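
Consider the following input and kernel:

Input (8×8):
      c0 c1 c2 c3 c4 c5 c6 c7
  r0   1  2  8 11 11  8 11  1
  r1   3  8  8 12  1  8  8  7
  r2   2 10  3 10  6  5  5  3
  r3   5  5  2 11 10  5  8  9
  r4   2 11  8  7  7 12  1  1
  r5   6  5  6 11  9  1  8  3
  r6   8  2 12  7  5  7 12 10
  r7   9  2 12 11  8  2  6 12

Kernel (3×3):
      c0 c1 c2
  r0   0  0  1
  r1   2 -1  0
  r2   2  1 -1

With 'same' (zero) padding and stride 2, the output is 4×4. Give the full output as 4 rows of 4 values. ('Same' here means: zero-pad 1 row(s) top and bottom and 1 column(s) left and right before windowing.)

-6 8 28 22
6 30 49 21
4 30 42 39
4 8 38 3

Output[0,0]: The receptive field on the zero-padded input at this output position is [0 0 0 / 0 1 2 / 0 3 8]. Elementwise product with the kernel and sum: 0·1 + 0·2 + 1·-1 + 0·2 + 3·1 + 8·-1.
Output[0,1]: The receptive field on the zero-padded input at this output position is [0 0 0 / 2 8 11 / 8 8 12]. Elementwise product with the kernel and sum: 0·1 + 2·2 + 8·-1 + 8·2 + 8·1 + 12·-1.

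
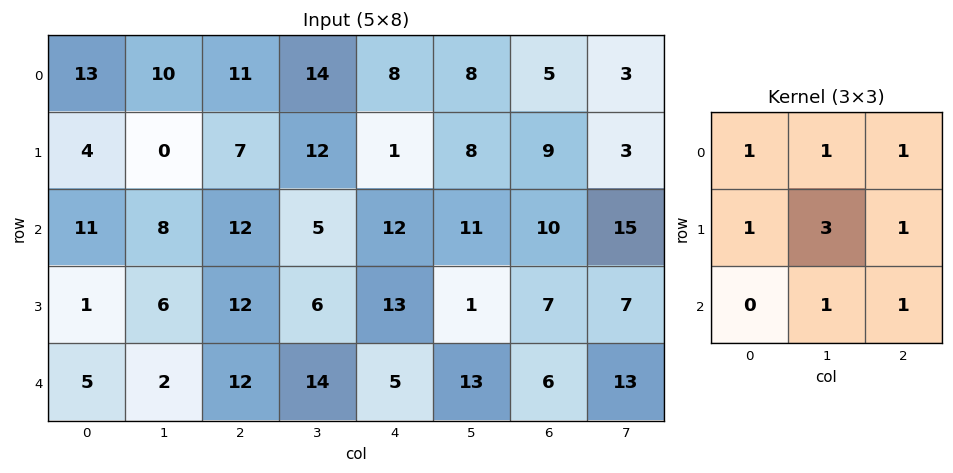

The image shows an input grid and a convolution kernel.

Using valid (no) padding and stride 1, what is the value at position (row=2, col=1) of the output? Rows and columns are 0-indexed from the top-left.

The receptive field on the input at this output position is [8 12 5 / 6 12 6 / 2 12 14]. Elementwise product with the kernel and sum: 8·1 + 12·1 + 5·1 + 6·1 + 12·3 + 6·1 + 12·1 + 14·1.

99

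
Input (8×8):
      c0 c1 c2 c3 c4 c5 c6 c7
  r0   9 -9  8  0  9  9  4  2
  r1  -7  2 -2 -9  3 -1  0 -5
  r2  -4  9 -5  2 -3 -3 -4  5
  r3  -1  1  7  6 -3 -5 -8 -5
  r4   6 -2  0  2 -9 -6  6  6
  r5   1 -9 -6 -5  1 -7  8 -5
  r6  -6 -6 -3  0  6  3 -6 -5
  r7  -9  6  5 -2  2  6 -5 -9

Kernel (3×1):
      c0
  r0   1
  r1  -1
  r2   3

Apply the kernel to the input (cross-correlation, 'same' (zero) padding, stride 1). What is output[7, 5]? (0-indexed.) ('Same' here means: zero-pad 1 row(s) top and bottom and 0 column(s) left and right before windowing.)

-3

The receptive field on the zero-padded input at this output position is [3 / 6 / 0]. Elementwise product with the kernel and sum: 3·1 + 6·-1 + 0·3.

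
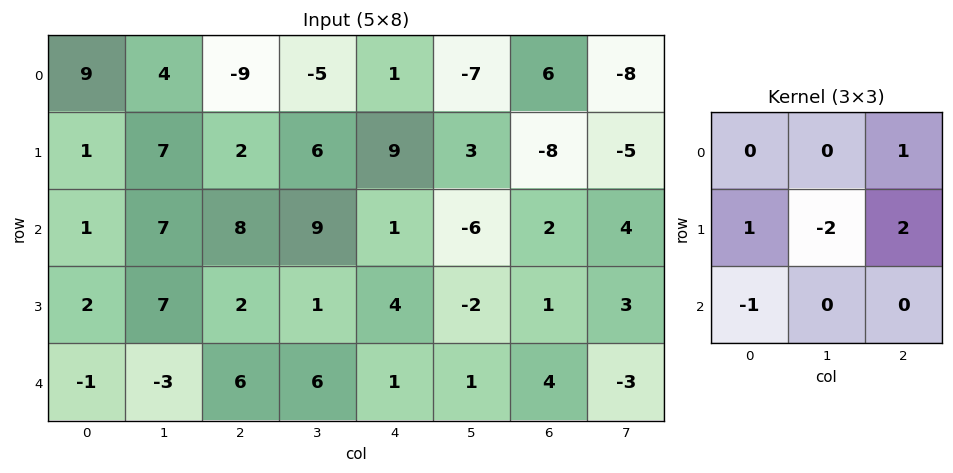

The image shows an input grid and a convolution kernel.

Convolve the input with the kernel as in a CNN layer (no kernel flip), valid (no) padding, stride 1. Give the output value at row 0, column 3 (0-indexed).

The receptive field on the input at this output position is [-5 1 -7 / 6 9 3 / 9 1 -6]. Elementwise product with the kernel and sum: -7·1 + 6·1 + 9·-2 + 3·2 + 9·-1.

-22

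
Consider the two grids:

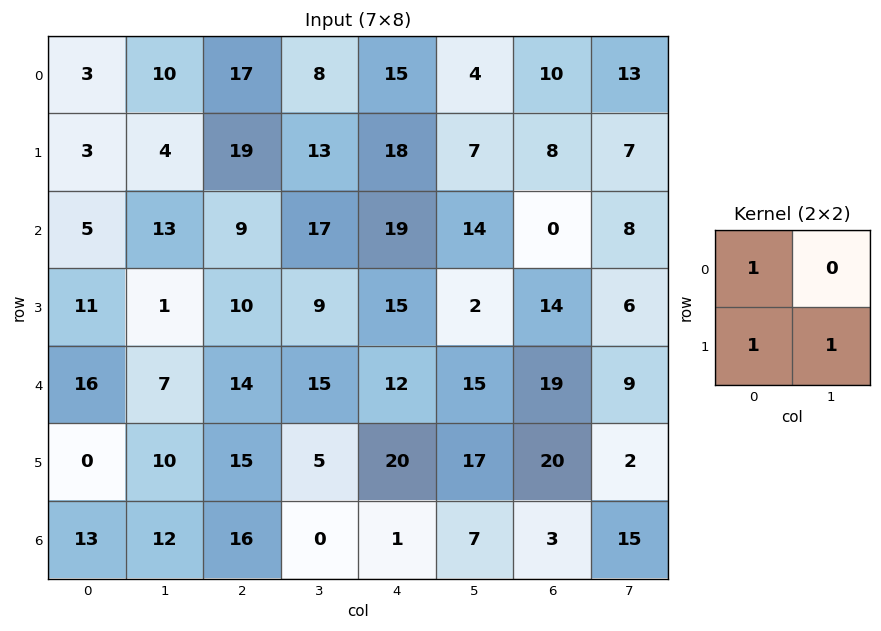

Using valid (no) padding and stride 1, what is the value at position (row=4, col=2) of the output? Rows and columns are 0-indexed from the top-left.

34

The receptive field on the input at this output position is [14 15 / 15 5]. Elementwise product with the kernel and sum: 14·1 + 15·1 + 5·1.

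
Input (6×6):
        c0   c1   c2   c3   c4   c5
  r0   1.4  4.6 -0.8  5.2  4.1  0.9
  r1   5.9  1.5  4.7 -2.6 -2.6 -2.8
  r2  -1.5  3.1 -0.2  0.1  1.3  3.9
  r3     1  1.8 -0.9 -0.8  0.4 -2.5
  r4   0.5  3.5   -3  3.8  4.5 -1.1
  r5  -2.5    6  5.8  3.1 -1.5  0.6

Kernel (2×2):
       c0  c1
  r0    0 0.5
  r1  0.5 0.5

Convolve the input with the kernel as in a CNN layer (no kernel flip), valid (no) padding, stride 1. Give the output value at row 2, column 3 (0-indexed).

The receptive field on the input at this output position is [0.1 1.3 / -0.8 0.4]. Elementwise product with the kernel and sum: 1.3·0.5 + -0.8·0.5 + 0.4·0.5.

0.45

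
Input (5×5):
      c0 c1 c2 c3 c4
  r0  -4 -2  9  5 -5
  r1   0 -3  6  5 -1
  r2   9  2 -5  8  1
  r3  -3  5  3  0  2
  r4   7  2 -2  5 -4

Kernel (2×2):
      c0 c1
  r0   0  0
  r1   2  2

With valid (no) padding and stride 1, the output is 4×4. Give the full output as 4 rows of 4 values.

Output[0,0]: The receptive field on the input at this output position is [-4 -2 / 0 -3]. Elementwise product with the kernel and sum: 0·2 + -3·2.
Output[0,1]: The receptive field on the input at this output position is [-2 9 / -3 6]. Elementwise product with the kernel and sum: -3·2 + 6·2.

-6 6 22 8
22 -6 6 18
4 16 6 4
18 0 6 2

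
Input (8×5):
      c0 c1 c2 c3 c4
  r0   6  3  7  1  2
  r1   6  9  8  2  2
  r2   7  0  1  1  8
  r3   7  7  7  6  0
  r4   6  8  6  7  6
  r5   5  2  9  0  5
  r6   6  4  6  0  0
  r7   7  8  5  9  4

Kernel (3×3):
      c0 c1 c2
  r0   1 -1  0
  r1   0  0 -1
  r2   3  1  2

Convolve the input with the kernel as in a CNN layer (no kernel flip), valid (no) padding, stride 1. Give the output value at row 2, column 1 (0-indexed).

The receptive field on the input at this output position is [0 1 1 / 7 7 6 / 8 6 7]. Elementwise product with the kernel and sum: 0·1 + 1·-1 + 6·-1 + 8·3 + 6·1 + 7·2.

37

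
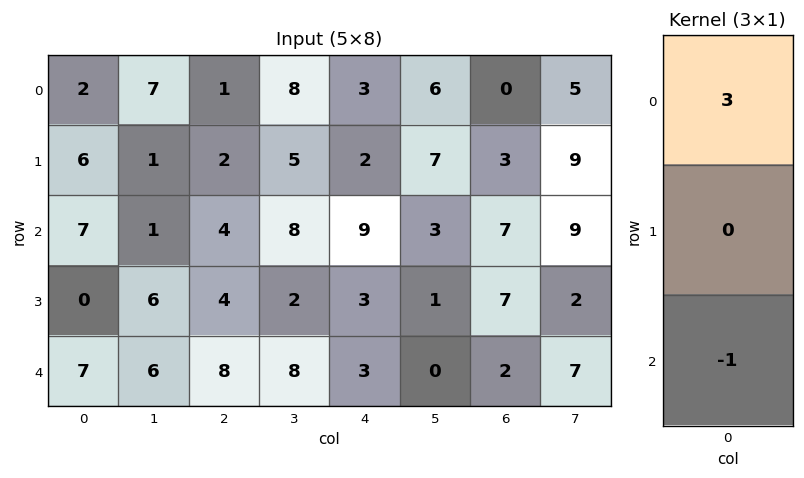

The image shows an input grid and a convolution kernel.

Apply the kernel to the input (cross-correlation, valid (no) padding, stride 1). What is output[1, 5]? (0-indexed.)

The receptive field on the input at this output position is [7 / 3 / 1]. Elementwise product with the kernel and sum: 7·3 + 1·-1.

20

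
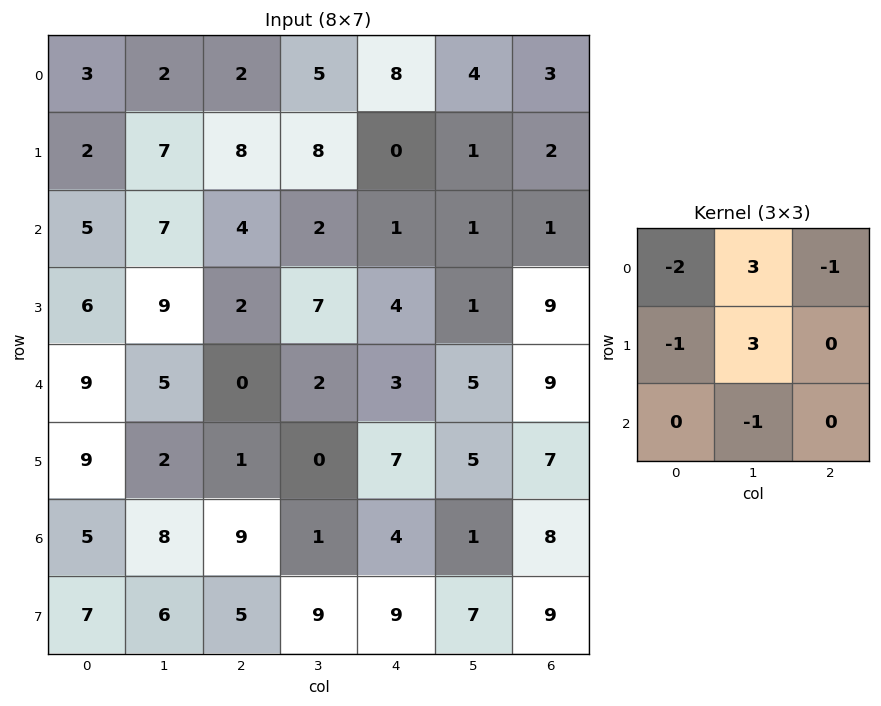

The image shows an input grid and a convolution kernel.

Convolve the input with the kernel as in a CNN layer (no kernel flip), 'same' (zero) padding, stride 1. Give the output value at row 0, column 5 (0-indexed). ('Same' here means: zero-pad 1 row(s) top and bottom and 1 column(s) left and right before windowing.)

3

The receptive field on the zero-padded input at this output position is [0 0 0 / 8 4 3 / 0 1 2]. Elementwise product with the kernel and sum: 0·-2 + 0·3 + 0·-1 + 8·-1 + 4·3 + 1·-1.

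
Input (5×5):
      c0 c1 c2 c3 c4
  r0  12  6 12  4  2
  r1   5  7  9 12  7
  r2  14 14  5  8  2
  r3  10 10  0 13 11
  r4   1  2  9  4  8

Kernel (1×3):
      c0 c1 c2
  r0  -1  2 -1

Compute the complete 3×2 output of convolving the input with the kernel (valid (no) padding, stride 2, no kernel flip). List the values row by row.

Output[0,0]: The receptive field on the input at this output position is [12 6 12]. Elementwise product with the kernel and sum: 12·-1 + 6·2 + 12·-1.
Output[0,1]: The receptive field on the input at this output position is [12 4 2]. Elementwise product with the kernel and sum: 12·-1 + 4·2 + 2·-1.

-12 -6
9 9
-6 -9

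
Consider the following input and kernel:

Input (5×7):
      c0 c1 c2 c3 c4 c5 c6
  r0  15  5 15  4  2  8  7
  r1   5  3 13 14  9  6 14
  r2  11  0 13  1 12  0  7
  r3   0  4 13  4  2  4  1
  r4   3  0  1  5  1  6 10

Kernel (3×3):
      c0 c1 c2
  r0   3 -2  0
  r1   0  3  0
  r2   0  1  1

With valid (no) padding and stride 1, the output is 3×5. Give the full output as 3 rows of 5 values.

Output[0,0]: The receptive field on the input at this output position is [15 5 15 / 5 3 13 / 11 0 13]. Elementwise product with the kernel and sum: 15·3 + 5·-2 + 3·3 + 0·1 + 13·1.

57 38 92 47 15
26 39 20 66 20
46 19 55 -8 64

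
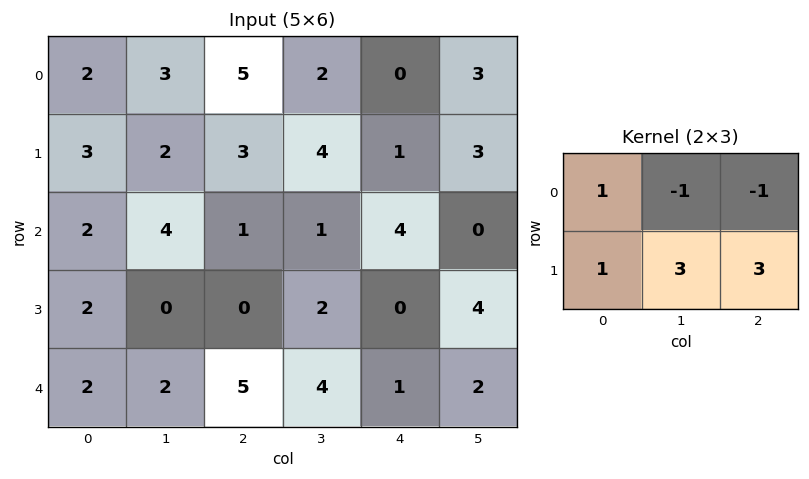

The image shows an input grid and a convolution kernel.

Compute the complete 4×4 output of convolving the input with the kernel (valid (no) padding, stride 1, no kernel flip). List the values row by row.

Output[0,0]: The receptive field on the input at this output position is [2 3 5 / 3 2 3]. Elementwise product with the kernel and sum: 2·1 + 3·-1 + 5·-1 + 3·1 + 2·3 + 3·3.

12 19 21 15
15 5 14 13
-1 8 2 11
25 27 18 11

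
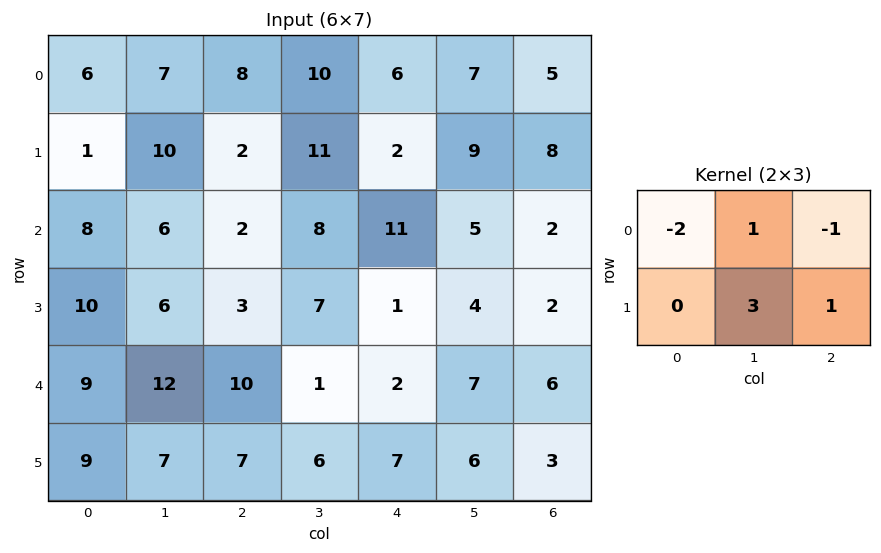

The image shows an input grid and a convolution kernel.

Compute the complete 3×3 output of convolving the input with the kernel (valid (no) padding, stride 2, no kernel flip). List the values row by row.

Output[0,0]: The receptive field on the input at this output position is [6 7 8 / 1 10 2]. Elementwise product with the kernel and sum: 6·-2 + 7·1 + 8·-1 + 10·3 + 2·1.
Output[0,1]: The receptive field on the input at this output position is [8 10 6 / 2 11 2]. Elementwise product with the kernel and sum: 8·-2 + 10·1 + 6·-1 + 11·3 + 2·1.

19 23 25
9 15 -5
12 4 18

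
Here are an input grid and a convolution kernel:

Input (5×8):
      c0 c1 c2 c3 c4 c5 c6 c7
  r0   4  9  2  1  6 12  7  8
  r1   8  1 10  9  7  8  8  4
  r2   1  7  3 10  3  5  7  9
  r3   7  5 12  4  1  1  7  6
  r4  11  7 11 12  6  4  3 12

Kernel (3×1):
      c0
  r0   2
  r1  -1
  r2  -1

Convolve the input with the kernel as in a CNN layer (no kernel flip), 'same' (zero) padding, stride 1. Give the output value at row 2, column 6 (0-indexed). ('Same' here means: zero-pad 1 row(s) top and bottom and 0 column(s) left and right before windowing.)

2

The receptive field on the zero-padded input at this output position is [8 / 7 / 7]. Elementwise product with the kernel and sum: 8·2 + 7·-1 + 7·-1.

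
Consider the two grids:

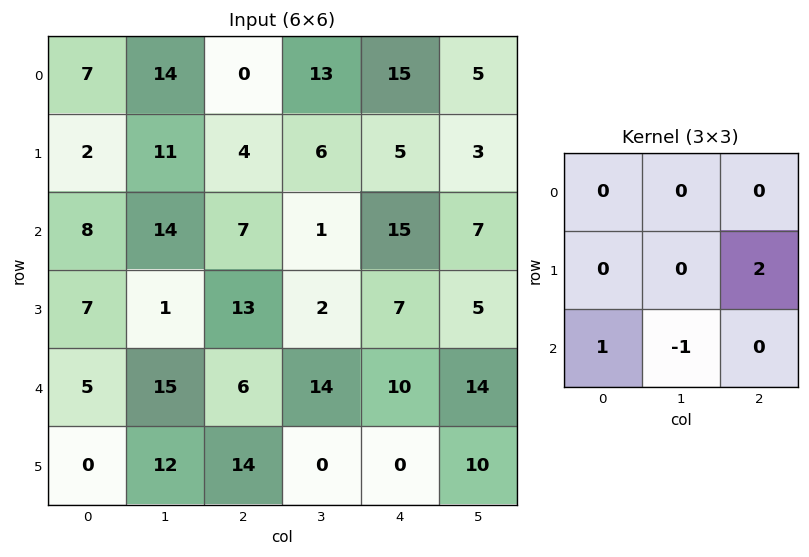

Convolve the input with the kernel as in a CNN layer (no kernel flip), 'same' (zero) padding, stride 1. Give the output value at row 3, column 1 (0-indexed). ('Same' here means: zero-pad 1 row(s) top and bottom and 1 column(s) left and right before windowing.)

16

The receptive field on the zero-padded input at this output position is [8 14 7 / 7 1 13 / 5 15 6]. Elementwise product with the kernel and sum: 13·2 + 5·1 + 15·-1.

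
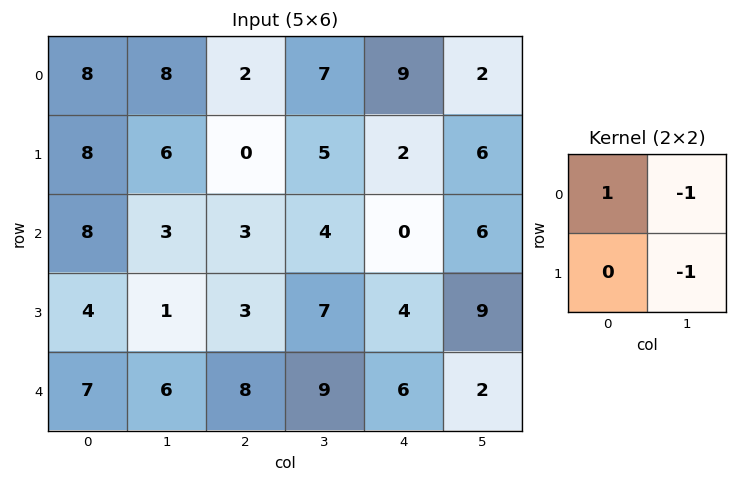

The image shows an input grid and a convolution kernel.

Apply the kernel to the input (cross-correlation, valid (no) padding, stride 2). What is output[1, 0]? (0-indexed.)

The receptive field on the input at this output position is [8 3 / 4 1]. Elementwise product with the kernel and sum: 8·1 + 3·-1 + 1·-1.

4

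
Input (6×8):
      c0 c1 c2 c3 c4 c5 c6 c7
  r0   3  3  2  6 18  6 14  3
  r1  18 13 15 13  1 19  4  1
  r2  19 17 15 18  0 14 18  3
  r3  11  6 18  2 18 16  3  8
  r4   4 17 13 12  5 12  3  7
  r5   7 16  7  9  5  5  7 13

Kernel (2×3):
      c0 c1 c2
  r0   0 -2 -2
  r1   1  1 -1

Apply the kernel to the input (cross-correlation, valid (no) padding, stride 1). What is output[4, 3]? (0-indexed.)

-25

The receptive field on the input at this output position is [12 5 12 / 9 5 5]. Elementwise product with the kernel and sum: 5·-2 + 12·-2 + 9·1 + 5·1 + 5·-1.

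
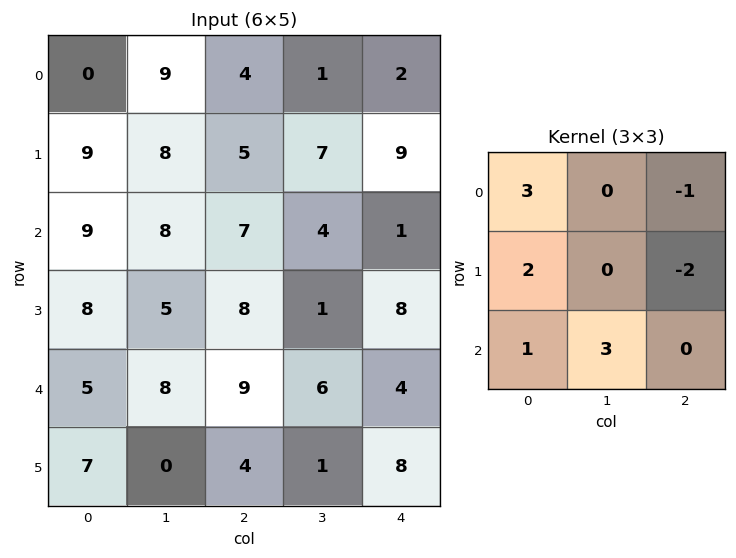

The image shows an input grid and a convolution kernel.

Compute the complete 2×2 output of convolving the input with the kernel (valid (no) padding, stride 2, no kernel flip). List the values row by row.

37 21
49 47

Output[0,0]: The receptive field on the input at this output position is [0 9 4 / 9 8 5 / 9 8 7]. Elementwise product with the kernel and sum: 0·3 + 4·-1 + 9·2 + 5·-2 + 9·1 + 8·3.
Output[0,1]: The receptive field on the input at this output position is [4 1 2 / 5 7 9 / 7 4 1]. Elementwise product with the kernel and sum: 4·3 + 2·-1 + 5·2 + 9·-2 + 7·1 + 4·3.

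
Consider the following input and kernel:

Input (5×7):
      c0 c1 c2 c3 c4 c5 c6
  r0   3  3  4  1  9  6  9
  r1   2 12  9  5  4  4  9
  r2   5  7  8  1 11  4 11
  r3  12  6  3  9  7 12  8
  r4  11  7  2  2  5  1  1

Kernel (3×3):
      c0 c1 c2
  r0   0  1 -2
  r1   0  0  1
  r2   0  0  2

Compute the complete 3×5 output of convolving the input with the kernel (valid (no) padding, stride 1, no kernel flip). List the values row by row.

Output[0,0]: The receptive field on the input at this output position is [3 3 4 / 2 12 9 / 5 7 8]. Elementwise product with the kernel and sum: 3·1 + 4·-2 + 9·1 + 8·2.
Output[0,1]: The receptive field on the input at this output position is [3 4 1 / 12 9 5 / 7 8 1]. Elementwise product with the kernel and sum: 4·1 + 1·-2 + 5·1 + 1·2.

20 9 9 9 19
8 18 22 24 13
-2 19 -4 17 -8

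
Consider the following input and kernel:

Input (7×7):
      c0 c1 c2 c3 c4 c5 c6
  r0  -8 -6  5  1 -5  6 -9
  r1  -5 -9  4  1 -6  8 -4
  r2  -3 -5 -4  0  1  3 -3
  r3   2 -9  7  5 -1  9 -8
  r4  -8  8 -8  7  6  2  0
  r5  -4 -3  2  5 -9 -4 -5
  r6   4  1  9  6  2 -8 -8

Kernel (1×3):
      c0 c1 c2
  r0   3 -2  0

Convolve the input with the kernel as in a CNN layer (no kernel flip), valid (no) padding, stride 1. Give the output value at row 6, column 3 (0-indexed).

The receptive field on the input at this output position is [6 2 -8]. Elementwise product with the kernel and sum: 6·3 + 2·-2.

14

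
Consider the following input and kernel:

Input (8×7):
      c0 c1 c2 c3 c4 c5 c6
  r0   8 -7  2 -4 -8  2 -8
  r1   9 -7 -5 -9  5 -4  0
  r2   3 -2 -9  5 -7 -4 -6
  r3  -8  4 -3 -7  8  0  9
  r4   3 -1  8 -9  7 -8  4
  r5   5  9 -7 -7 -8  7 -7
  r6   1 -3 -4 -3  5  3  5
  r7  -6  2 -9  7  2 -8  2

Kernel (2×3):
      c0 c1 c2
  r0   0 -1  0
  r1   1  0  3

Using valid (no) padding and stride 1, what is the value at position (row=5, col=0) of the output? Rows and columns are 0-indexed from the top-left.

-20

The receptive field on the input at this output position is [5 9 -7 / 1 -3 -4]. Elementwise product with the kernel and sum: 9·-1 + 1·1 + -4·3.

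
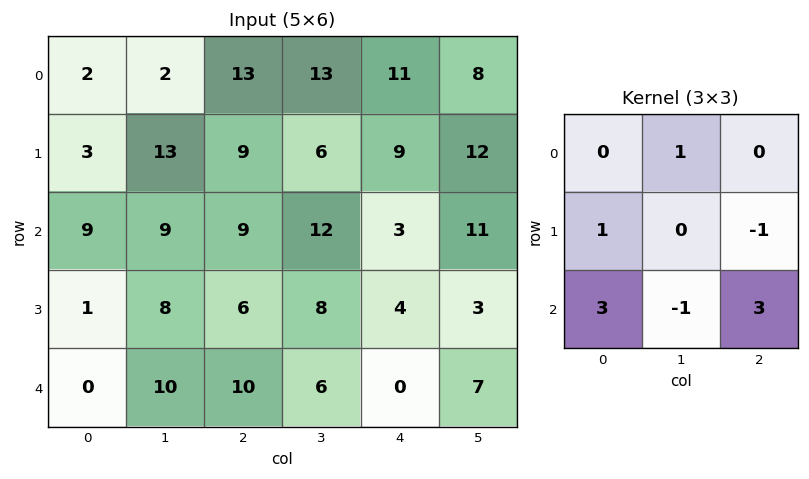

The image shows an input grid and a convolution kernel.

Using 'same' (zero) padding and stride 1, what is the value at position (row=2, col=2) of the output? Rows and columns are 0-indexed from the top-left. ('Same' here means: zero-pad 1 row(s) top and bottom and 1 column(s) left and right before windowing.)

The receptive field on the zero-padded input at this output position is [13 9 6 / 9 9 12 / 8 6 8]. Elementwise product with the kernel and sum: 9·1 + 9·1 + 12·-1 + 8·3 + 6·-1 + 8·3.

48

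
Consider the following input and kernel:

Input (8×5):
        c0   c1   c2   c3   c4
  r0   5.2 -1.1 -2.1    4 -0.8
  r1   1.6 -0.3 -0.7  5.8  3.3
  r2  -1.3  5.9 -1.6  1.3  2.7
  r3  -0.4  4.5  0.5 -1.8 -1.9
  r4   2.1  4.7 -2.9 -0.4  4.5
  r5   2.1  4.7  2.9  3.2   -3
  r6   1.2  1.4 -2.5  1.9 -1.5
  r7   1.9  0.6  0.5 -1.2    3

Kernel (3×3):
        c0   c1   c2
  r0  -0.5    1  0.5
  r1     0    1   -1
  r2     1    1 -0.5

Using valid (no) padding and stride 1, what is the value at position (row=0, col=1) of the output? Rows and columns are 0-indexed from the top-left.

The receptive field on the input at this output position is [-1.1 -2.1 4 / -0.3 -0.7 5.8 / 5.9 -1.6 1.3]. Elementwise product with the kernel and sum: -1.1·-0.5 + -2.1·1 + 4·0.5 + -0.7·1 + 5.8·-1 + 5.9·1 + -1.6·1 + 1.3·-0.5.

-2.4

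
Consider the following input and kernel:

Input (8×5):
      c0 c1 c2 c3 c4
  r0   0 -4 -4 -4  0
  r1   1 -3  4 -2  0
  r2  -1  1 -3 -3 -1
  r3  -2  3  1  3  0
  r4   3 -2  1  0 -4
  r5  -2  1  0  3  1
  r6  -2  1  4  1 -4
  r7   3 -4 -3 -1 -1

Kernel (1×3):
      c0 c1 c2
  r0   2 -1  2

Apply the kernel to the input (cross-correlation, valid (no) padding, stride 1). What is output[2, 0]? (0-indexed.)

-9

The receptive field on the input at this output position is [-1 1 -3]. Elementwise product with the kernel and sum: -1·2 + 1·-1 + -3·2.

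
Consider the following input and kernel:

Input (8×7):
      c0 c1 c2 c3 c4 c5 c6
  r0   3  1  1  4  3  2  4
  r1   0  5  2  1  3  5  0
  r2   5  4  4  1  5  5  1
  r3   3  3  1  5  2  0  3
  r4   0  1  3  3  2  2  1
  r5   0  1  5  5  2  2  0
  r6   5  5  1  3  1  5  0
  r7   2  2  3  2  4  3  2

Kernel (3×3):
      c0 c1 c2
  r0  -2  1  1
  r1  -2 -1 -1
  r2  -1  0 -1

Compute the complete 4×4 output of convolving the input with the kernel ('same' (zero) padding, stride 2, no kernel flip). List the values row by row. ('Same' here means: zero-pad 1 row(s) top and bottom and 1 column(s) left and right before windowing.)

-9 -13 -19 -13
-7 -28 -11 -21
4 -14 -25 -4
-11 -10 -23 -17

Output[0,0]: The receptive field on the zero-padded input at this output position is [0 0 0 / 0 3 1 / 0 0 5]. Elementwise product with the kernel and sum: 0·-2 + 0·1 + 0·1 + 0·-2 + 3·-1 + 1·-1 + 0·-1 + 5·-1.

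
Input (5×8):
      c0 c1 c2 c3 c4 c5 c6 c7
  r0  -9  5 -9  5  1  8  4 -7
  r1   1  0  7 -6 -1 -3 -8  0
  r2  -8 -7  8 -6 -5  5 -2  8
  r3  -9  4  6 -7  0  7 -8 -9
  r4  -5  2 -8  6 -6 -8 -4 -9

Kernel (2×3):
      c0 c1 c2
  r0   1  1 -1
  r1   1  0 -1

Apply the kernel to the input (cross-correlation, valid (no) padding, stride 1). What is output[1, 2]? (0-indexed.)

The receptive field on the input at this output position is [7 -6 -1 / 8 -6 -5]. Elementwise product with the kernel and sum: 7·1 + -6·1 + -1·-1 + 8·1 + -5·-1.

15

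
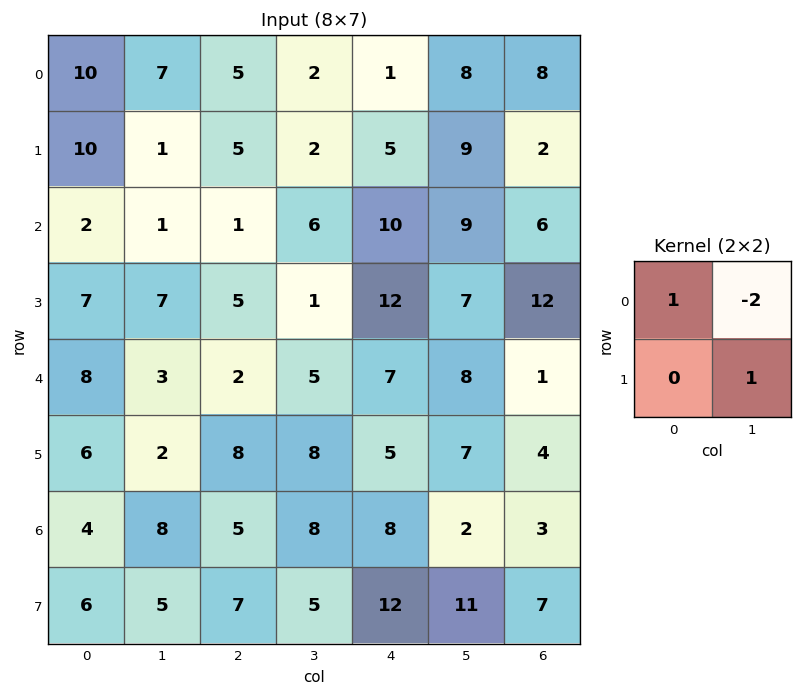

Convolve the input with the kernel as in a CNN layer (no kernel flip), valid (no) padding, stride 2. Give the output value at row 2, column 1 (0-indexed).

The receptive field on the input at this output position is [2 5 / 8 8]. Elementwise product with the kernel and sum: 2·1 + 5·-2 + 8·1.

0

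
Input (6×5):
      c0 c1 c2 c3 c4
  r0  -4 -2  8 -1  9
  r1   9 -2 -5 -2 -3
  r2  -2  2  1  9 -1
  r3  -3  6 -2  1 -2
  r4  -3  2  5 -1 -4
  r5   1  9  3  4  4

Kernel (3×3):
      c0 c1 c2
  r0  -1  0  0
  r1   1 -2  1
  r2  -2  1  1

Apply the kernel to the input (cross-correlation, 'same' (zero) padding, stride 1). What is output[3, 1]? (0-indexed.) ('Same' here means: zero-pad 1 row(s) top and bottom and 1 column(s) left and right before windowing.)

The receptive field on the zero-padded input at this output position is [-2 2 1 / -3 6 -2 / -3 2 5]. Elementwise product with the kernel and sum: -2·-1 + -3·1 + 6·-2 + -2·1 + -3·-2 + 2·1 + 5·1.

-2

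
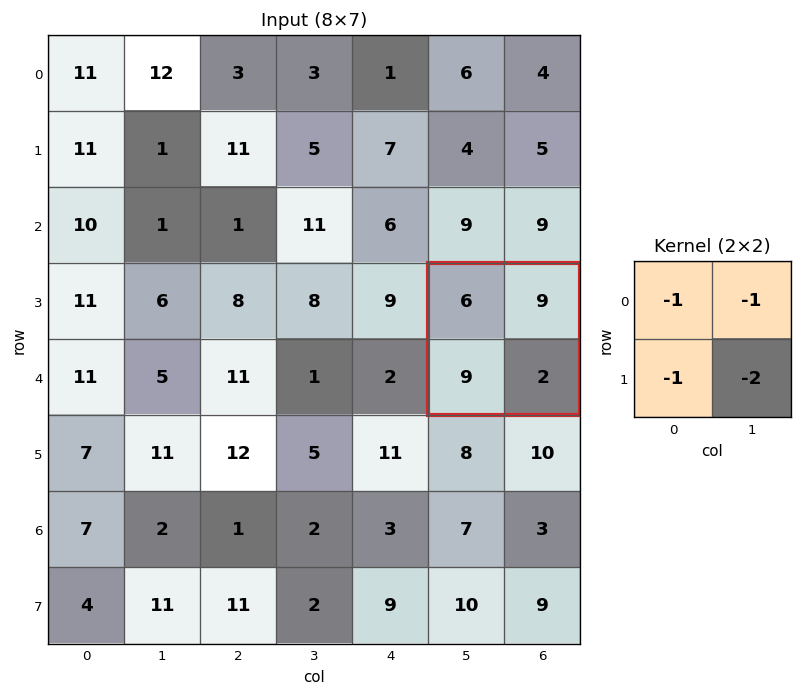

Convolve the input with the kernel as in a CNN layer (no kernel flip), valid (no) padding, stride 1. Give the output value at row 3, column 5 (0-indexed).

The receptive field on the input at this output position is [6 9 / 9 2]. Elementwise product with the kernel and sum: 6·-1 + 9·-1 + 9·-1 + 2·-2.

-28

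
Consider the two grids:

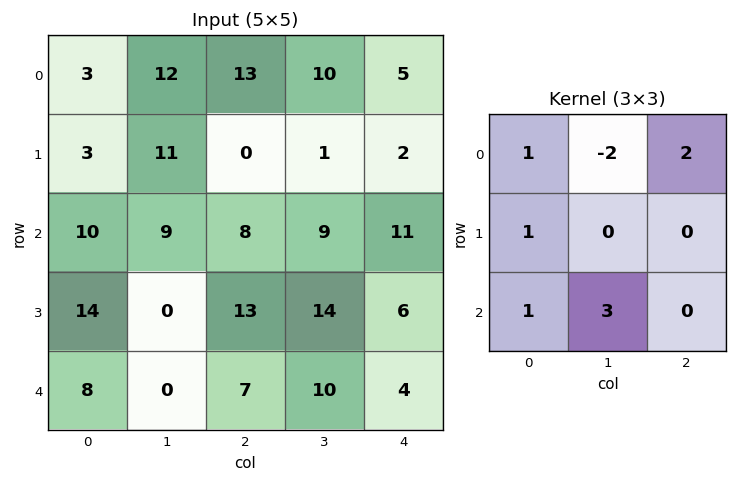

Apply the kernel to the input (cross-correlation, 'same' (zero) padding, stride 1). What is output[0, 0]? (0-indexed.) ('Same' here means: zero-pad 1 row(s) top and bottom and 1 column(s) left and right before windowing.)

9

The receptive field on the zero-padded input at this output position is [0 0 0 / 0 3 12 / 0 3 11]. Elementwise product with the kernel and sum: 0·1 + 0·-2 + 0·2 + 0·1 + 0·1 + 3·3.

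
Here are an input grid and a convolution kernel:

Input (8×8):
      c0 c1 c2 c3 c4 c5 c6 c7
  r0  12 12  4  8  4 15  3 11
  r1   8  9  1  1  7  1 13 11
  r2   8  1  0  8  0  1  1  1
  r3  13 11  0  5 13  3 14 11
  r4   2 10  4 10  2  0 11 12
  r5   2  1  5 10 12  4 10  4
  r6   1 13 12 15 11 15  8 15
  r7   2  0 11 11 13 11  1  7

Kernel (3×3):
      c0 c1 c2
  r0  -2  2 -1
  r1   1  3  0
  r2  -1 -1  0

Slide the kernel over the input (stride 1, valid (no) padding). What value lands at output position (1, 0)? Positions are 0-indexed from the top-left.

The receptive field on the input at this output position is [8 9 1 / 8 1 0 / 13 11 0]. Elementwise product with the kernel and sum: 8·-2 + 9·2 + 1·-1 + 8·1 + 1·3 + 13·-1 + 11·-1.

-12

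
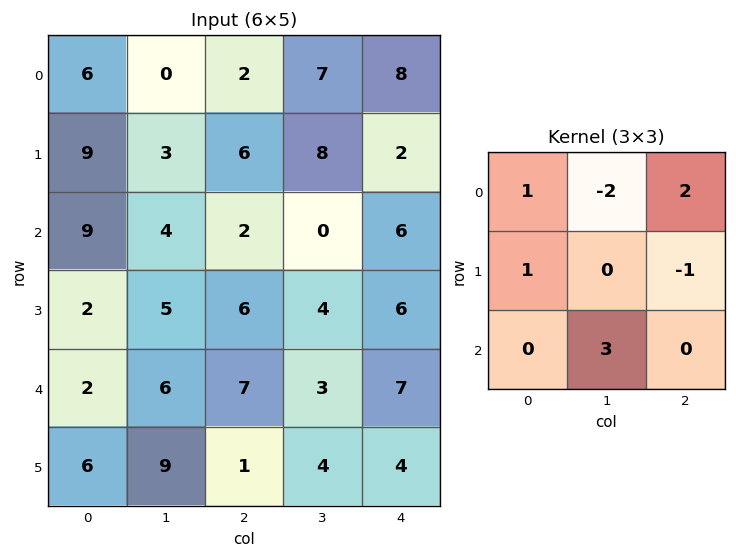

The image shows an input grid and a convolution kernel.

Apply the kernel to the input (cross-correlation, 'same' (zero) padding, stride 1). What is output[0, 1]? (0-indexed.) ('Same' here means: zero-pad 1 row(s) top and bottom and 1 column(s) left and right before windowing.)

13

The receptive field on the zero-padded input at this output position is [0 0 0 / 6 0 2 / 9 3 6]. Elementwise product with the kernel and sum: 0·1 + 0·-2 + 0·2 + 6·1 + 2·-1 + 3·3.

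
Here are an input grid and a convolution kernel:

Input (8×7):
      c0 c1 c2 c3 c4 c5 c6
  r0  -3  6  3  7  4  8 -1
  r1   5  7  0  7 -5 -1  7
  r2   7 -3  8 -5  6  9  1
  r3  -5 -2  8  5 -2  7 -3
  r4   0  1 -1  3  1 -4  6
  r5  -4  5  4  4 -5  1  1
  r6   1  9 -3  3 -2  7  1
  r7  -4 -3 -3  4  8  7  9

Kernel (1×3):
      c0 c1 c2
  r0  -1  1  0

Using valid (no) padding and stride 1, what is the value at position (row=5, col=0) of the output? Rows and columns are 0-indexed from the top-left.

9

The receptive field on the input at this output position is [-4 5 4]. Elementwise product with the kernel and sum: -4·-1 + 5·1.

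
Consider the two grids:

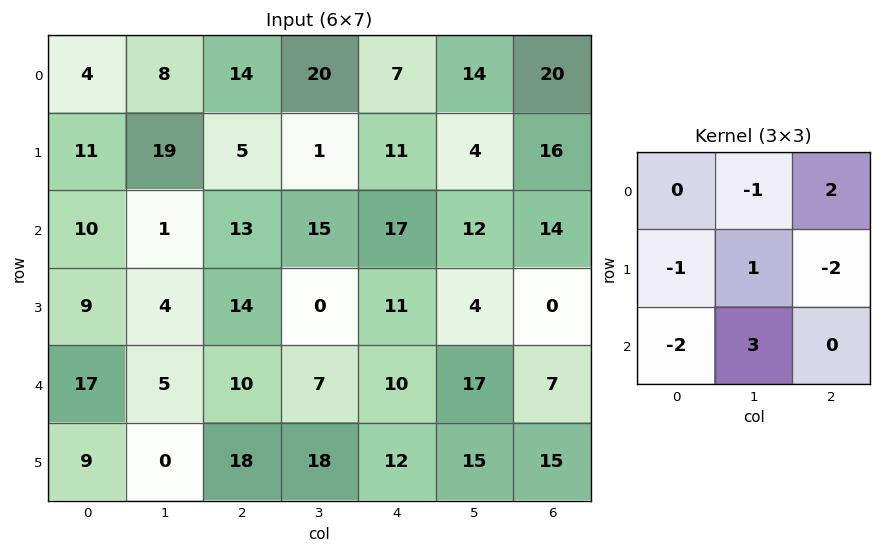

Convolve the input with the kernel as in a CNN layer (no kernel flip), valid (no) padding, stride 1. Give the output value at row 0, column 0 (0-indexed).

1

The receptive field on the input at this output position is [4 8 14 / 11 19 5 / 10 1 13]. Elementwise product with the kernel and sum: 8·-1 + 14·2 + 11·-1 + 19·1 + 5·-2 + 10·-2 + 1·3.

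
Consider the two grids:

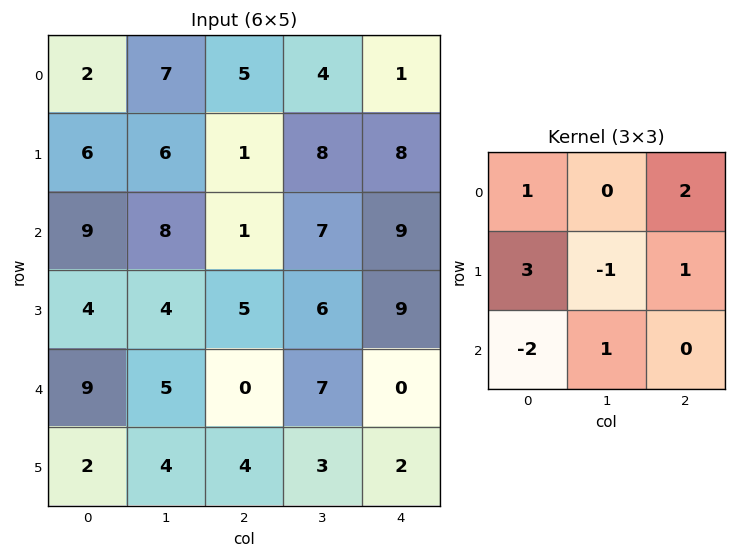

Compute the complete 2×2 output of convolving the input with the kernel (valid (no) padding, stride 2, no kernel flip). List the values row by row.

Output[0,0]: The receptive field on the input at this output position is [2 7 5 / 6 6 1 / 9 8 1]. Elementwise product with the kernel and sum: 2·1 + 5·2 + 6·3 + 6·-1 + 1·1 + 9·-2 + 8·1.
Output[0,1]: The receptive field on the input at this output position is [5 4 1 / 1 8 8 / 1 7 9]. Elementwise product with the kernel and sum: 5·1 + 1·2 + 1·3 + 8·-1 + 8·1 + 1·-2 + 7·1.

15 15
11 44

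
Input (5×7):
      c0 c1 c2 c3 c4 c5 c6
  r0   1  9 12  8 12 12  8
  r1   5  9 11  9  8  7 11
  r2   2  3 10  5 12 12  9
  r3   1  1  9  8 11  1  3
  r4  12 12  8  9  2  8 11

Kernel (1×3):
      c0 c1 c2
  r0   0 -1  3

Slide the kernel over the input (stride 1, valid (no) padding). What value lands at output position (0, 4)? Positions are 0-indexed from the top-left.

12

The receptive field on the input at this output position is [12 12 8]. Elementwise product with the kernel and sum: 12·-1 + 8·3.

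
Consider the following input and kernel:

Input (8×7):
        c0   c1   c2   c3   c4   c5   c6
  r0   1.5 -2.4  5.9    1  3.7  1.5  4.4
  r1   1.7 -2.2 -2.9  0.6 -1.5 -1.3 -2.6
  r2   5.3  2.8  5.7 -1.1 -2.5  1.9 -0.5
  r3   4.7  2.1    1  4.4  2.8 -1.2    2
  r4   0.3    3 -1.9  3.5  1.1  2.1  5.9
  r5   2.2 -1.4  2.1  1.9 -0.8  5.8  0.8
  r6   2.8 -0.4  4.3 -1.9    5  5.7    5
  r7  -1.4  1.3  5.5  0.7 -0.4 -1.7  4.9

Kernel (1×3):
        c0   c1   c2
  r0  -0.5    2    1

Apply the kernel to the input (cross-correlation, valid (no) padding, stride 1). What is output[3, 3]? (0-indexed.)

The receptive field on the input at this output position is [4.4 2.8 -1.2]. Elementwise product with the kernel and sum: 4.4·-0.5 + 2.8·2 + -1.2·1.

2.2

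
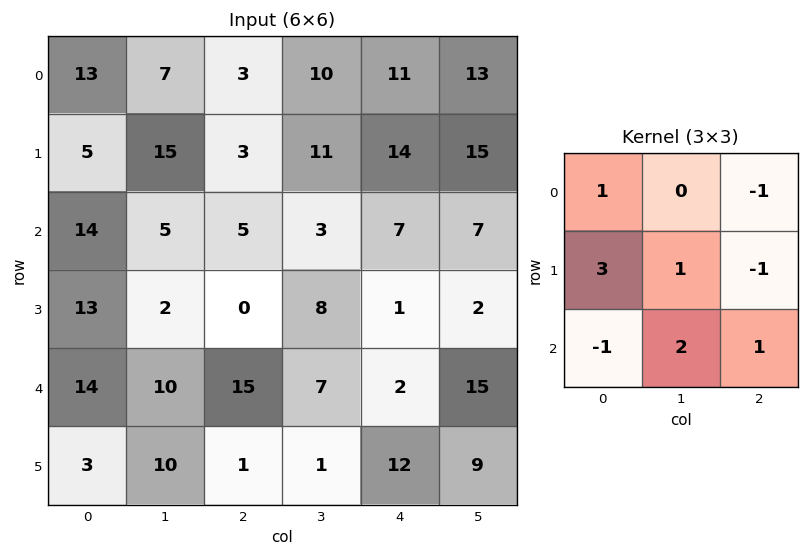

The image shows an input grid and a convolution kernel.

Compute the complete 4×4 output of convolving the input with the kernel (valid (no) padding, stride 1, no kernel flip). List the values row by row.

38 42 6 47
35 27 17 1
71 27 6 31
68 25 62 46

Output[0,0]: The receptive field on the input at this output position is [13 7 3 / 5 15 3 / 14 5 5]. Elementwise product with the kernel and sum: 13·1 + 3·-1 + 5·3 + 15·1 + 3·-1 + 14·-1 + 5·2 + 5·1.
Output[0,1]: The receptive field on the input at this output position is [7 3 10 / 15 3 11 / 5 5 3]. Elementwise product with the kernel and sum: 7·1 + 10·-1 + 15·3 + 3·1 + 11·-1 + 5·-1 + 5·2 + 3·1.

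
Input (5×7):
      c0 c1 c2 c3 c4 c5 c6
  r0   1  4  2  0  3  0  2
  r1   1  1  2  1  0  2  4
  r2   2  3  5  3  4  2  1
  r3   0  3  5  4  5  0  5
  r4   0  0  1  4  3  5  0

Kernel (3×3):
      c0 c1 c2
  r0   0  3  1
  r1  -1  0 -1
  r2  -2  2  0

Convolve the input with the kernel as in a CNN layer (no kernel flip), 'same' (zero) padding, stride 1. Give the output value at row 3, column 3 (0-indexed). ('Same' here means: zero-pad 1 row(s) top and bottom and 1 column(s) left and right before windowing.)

9

The receptive field on the zero-padded input at this output position is [5 3 4 / 5 4 5 / 1 4 3]. Elementwise product with the kernel and sum: 3·3 + 4·1 + 5·-1 + 5·-1 + 1·-2 + 4·2.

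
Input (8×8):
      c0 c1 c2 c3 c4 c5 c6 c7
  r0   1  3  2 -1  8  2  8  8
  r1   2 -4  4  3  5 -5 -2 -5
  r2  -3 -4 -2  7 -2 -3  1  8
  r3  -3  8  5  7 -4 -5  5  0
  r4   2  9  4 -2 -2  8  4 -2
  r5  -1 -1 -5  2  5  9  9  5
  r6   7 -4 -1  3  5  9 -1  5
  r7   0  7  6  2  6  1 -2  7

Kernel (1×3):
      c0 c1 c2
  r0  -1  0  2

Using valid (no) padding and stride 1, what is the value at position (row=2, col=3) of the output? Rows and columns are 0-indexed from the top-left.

-13

The receptive field on the input at this output position is [7 -2 -3]. Elementwise product with the kernel and sum: 7·-1 + -3·2.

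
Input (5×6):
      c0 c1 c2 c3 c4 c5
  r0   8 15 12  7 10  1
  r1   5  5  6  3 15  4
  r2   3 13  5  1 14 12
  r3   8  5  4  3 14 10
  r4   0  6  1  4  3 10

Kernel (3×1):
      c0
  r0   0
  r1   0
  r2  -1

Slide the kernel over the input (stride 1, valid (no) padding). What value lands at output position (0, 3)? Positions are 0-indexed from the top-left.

The receptive field on the input at this output position is [7 / 3 / 1]. Elementwise product with the kernel and sum: 1·-1.

-1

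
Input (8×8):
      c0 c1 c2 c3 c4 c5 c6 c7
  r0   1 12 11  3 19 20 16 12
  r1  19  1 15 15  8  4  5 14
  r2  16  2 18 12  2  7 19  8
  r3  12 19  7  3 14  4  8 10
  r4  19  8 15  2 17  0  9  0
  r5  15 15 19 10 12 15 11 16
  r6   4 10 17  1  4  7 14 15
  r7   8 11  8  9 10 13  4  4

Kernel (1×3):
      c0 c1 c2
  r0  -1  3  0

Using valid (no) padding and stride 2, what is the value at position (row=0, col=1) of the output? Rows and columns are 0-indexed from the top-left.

-2

The receptive field on the input at this output position is [11 3 19]. Elementwise product with the kernel and sum: 11·-1 + 3·3.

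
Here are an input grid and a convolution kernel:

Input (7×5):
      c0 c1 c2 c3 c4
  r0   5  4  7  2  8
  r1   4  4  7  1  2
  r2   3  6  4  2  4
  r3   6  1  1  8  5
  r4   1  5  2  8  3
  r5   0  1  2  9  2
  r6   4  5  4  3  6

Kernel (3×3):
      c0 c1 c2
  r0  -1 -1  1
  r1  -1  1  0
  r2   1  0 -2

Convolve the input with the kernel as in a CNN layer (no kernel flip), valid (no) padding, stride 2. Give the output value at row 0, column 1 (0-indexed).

-11

The receptive field on the input at this output position is [7 2 8 / 7 1 2 / 4 2 4]. Elementwise product with the kernel and sum: 7·-1 + 2·-1 + 8·1 + 7·-1 + 1·1 + 4·1 + 4·-2.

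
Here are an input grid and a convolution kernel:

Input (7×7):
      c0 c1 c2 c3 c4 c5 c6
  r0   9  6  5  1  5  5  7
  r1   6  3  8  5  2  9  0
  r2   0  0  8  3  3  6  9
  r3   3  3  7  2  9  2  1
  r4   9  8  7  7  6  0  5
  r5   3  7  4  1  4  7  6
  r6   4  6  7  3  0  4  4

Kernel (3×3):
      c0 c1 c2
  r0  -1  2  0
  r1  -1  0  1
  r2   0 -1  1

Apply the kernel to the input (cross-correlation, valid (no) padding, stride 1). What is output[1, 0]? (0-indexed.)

12

The receptive field on the input at this output position is [6 3 8 / 0 0 8 / 3 3 7]. Elementwise product with the kernel and sum: 6·-1 + 3·2 + 0·-1 + 8·1 + 3·-1 + 7·1.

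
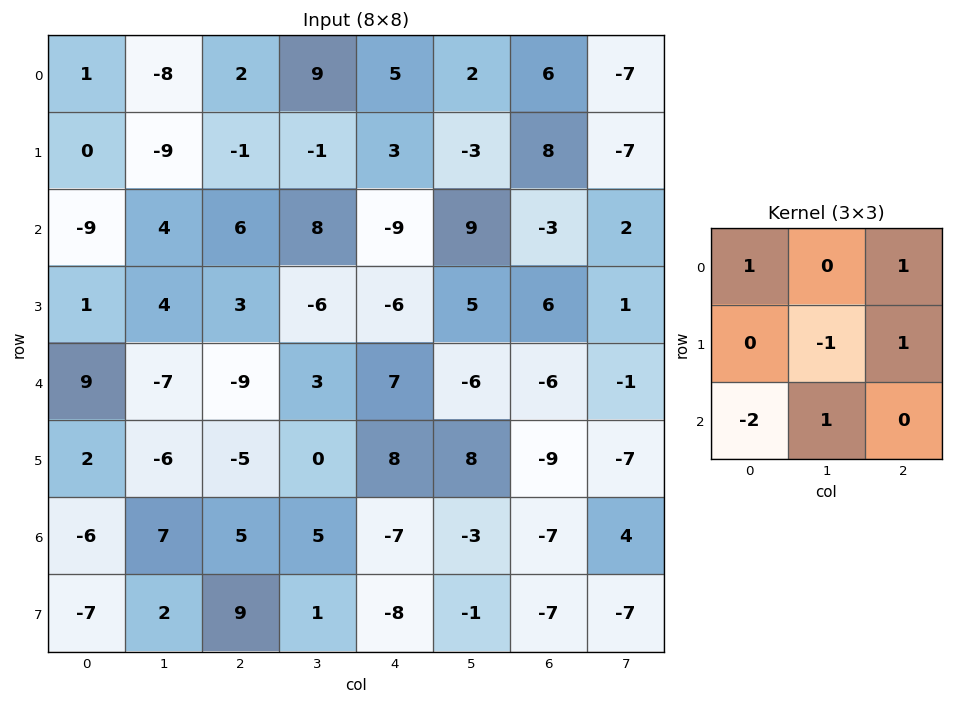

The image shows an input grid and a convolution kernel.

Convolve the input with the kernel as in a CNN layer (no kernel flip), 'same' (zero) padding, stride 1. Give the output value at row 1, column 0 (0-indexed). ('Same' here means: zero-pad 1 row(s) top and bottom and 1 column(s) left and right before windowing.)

-26

The receptive field on the zero-padded input at this output position is [0 1 -8 / 0 0 -9 / 0 -9 4]. Elementwise product with the kernel and sum: 0·1 + -8·1 + 0·-1 + -9·1 + 0·-2 + -9·1.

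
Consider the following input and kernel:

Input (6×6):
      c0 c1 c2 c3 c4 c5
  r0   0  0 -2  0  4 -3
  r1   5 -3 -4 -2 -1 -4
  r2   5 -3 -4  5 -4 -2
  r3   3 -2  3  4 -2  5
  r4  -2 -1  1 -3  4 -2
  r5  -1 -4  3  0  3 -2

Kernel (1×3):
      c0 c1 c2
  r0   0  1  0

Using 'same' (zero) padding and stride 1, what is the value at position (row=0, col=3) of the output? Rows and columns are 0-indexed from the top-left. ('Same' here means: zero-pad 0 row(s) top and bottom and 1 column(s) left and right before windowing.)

0

The receptive field on the zero-padded input at this output position is [-2 0 4]. Elementwise product with the kernel and sum: 0·1.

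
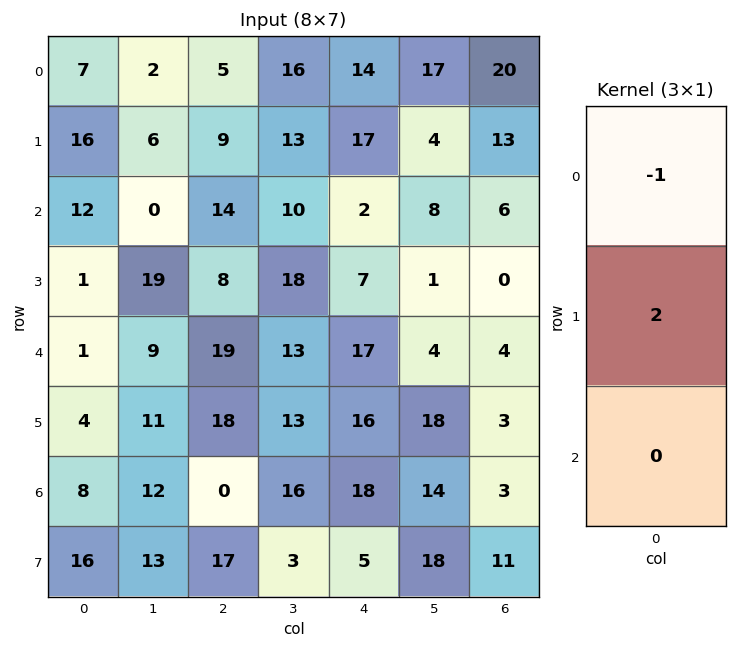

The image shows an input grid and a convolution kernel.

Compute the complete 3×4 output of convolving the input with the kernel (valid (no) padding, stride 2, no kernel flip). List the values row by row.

Output[0,0]: The receptive field on the input at this output position is [7 / 16 / 12]. Elementwise product with the kernel and sum: 7·-1 + 16·2.

25 13 20 6
-10 2 12 -6
7 17 15 2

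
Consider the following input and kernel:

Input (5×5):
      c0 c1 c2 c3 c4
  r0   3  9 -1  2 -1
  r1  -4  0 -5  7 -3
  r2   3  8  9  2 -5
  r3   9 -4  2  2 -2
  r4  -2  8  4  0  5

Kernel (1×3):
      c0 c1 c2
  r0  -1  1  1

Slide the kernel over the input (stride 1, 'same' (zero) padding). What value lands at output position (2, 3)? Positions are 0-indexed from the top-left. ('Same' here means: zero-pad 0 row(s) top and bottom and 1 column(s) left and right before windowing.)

The receptive field on the zero-padded input at this output position is [9 2 -5]. Elementwise product with the kernel and sum: 9·-1 + 2·1 + -5·1.

-12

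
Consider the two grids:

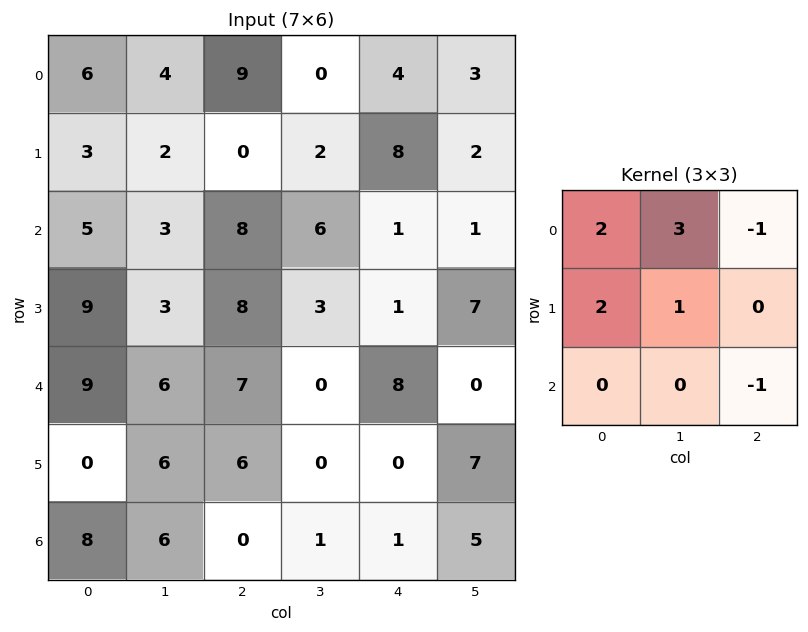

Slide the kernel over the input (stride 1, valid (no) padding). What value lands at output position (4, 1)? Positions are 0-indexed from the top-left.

50

The receptive field on the input at this output position is [6 7 0 / 6 6 0 / 6 0 1]. Elementwise product with the kernel and sum: 6·2 + 7·3 + 0·-1 + 6·2 + 6·1 + 1·-1.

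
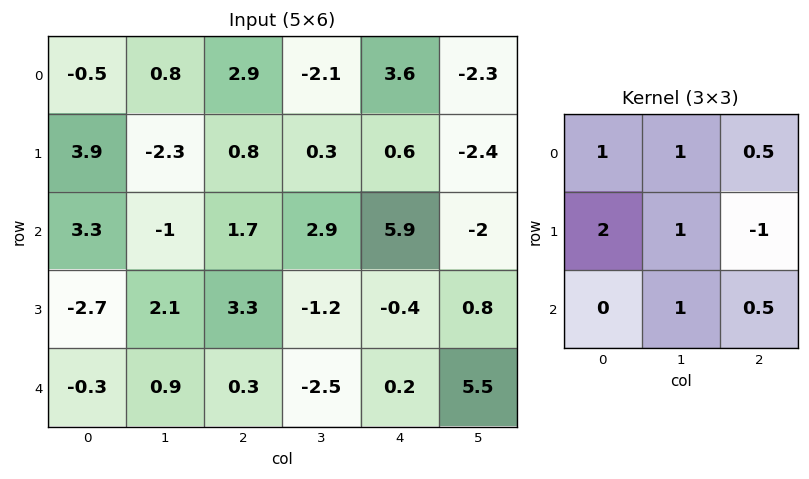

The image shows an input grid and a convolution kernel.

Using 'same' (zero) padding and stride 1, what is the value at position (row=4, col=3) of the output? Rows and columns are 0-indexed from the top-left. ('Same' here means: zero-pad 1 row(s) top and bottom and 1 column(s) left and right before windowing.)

-0.2

The receptive field on the zero-padded input at this output position is [3.3 -1.2 -0.4 / 0.3 -2.5 0.2 / 0 0 0]. Elementwise product with the kernel and sum: 3.3·1 + -1.2·1 + -0.4·0.5 + 0.3·2 + -2.5·1 + 0.2·-1 + 0·1 + 0·0.5.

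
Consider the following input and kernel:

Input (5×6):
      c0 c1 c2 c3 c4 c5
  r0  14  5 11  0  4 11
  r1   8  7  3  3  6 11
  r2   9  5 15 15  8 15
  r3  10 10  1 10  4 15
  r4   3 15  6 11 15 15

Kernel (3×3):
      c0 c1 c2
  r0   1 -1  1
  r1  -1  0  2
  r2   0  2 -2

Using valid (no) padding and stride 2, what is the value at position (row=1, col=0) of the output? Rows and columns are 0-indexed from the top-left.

29

The receptive field on the input at this output position is [9 5 15 / 10 10 1 / 3 15 6]. Elementwise product with the kernel and sum: 9·1 + 5·-1 + 15·1 + 10·-1 + 1·2 + 15·2 + 6·-2.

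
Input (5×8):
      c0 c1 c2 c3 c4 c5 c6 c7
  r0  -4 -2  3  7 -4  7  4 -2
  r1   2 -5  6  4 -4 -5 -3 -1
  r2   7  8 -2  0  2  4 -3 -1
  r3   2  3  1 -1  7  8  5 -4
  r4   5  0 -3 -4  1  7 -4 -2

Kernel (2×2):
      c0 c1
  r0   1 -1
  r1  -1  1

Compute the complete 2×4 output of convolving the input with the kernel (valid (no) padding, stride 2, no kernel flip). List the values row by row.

-9 -6 -12 8
0 -4 -1 -11

Output[0,0]: The receptive field on the input at this output position is [-4 -2 / 2 -5]. Elementwise product with the kernel and sum: -4·1 + -2·-1 + 2·-1 + -5·1.
Output[0,1]: The receptive field on the input at this output position is [3 7 / 6 4]. Elementwise product with the kernel and sum: 3·1 + 7·-1 + 6·-1 + 4·1.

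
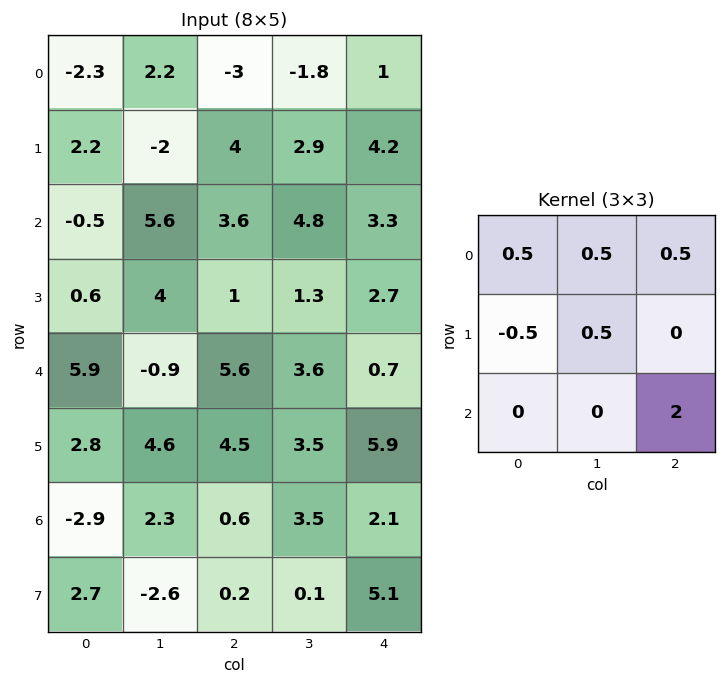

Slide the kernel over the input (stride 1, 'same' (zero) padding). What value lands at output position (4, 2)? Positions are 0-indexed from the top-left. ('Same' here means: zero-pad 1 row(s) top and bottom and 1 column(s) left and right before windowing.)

13.4

The receptive field on the zero-padded input at this output position is [4 1 1.3 / -0.9 5.6 3.6 / 4.6 4.5 3.5]. Elementwise product with the kernel and sum: 4·0.5 + 1·0.5 + 1.3·0.5 + -0.9·-0.5 + 5.6·0.5 + 3.5·2.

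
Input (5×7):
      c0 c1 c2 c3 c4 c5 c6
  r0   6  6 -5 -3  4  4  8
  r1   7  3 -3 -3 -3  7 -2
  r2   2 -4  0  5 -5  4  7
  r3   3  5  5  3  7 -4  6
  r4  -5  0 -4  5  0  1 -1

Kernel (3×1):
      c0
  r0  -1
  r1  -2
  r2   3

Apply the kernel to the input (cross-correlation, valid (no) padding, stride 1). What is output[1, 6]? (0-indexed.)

The receptive field on the input at this output position is [-2 / 7 / 6]. Elementwise product with the kernel and sum: -2·-1 + 7·-2 + 6·3.

6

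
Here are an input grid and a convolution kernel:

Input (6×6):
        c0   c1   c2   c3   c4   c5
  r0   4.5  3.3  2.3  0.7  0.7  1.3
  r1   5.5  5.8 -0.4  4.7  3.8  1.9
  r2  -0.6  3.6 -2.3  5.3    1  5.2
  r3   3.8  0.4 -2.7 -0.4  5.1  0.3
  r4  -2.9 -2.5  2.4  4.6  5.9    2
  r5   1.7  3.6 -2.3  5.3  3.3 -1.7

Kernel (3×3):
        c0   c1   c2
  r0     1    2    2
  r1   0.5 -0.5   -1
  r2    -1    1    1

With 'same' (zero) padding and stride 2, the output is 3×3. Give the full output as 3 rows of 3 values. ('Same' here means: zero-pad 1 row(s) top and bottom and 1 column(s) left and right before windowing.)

Output[0,0]: The receptive field on the zero-padded input at this output position is [0 0 0 / 0 4.5 3.3 / 0 5.5 5.8]. Elementwise product with the kernel and sum: 0·1 + 0·2 + 0·2 + 0·0.5 + 4.5·-0.5 + 3.3·-1 + 0·-1 + 5.5·1 + 5.8·1.

5.75 -1.7 -0.3
23.5 8.55 18.85
17.65 -13.45 4.05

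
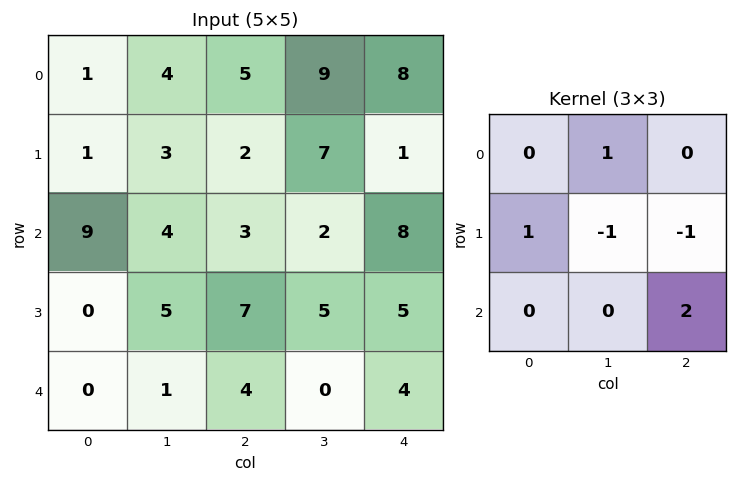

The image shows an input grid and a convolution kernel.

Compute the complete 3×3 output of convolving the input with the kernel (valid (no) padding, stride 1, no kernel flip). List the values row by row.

Output[0,0]: The receptive field on the input at this output position is [1 4 5 / 1 3 2 / 9 4 3]. Elementwise product with the kernel and sum: 4·1 + 1·1 + 3·-1 + 2·-1 + 3·2.

6 3 19
19 11 10
0 -4 7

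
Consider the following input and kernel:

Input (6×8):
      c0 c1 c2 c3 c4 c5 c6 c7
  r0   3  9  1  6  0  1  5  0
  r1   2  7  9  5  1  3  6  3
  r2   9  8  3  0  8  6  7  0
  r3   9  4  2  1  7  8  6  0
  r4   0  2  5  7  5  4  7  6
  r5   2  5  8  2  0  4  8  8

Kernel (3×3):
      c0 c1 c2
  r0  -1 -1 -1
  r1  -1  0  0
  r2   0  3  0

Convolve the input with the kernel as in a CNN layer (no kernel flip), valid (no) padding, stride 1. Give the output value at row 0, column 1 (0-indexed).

The receptive field on the input at this output position is [9 1 6 / 7 9 5 / 8 3 0]. Elementwise product with the kernel and sum: 9·-1 + 1·-1 + 6·-1 + 7·-1 + 3·3.

-14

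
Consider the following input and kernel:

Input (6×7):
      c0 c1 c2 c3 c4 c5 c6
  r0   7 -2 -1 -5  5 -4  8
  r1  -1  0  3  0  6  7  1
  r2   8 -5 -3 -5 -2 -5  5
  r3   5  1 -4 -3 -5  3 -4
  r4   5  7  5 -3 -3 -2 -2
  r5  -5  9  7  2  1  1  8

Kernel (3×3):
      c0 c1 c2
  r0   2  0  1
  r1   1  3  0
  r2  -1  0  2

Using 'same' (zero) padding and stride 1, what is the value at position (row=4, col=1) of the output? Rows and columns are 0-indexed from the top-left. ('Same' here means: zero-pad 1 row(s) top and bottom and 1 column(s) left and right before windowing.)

51

The receptive field on the zero-padded input at this output position is [5 1 -4 / 5 7 5 / -5 9 7]. Elementwise product with the kernel and sum: 5·2 + -4·1 + 5·1 + 7·3 + -5·-1 + 7·2.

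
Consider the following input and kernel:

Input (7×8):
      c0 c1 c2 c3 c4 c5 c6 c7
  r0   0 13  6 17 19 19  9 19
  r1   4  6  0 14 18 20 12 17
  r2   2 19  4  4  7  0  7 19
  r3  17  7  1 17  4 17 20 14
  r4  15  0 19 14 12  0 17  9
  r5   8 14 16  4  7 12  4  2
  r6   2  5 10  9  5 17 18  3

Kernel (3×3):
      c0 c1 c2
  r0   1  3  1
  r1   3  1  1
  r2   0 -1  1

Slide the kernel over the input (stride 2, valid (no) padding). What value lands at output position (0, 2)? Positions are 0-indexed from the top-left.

178

The receptive field on the input at this output position is [19 19 9 / 18 20 12 / 7 0 7]. Elementwise product with the kernel and sum: 19·1 + 19·3 + 9·1 + 18·3 + 20·1 + 12·1 + 0·-1 + 7·1.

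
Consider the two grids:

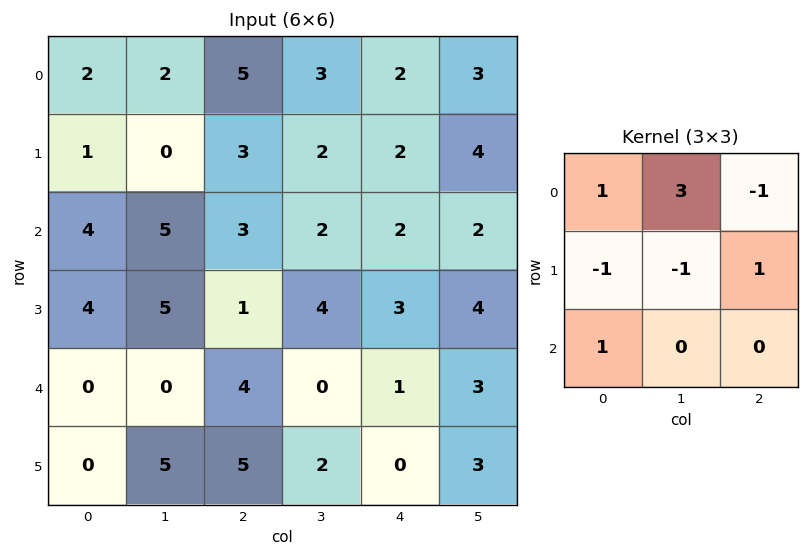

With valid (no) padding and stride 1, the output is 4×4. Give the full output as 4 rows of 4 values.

Output[0,0]: The receptive field on the input at this output position is [2 2 5 / 1 0 3 / 4 5 3]. Elementwise product with the kernel and sum: 2·1 + 2·3 + 5·-1 + 1·-1 + 0·-1 + 3·1 + 4·1.
Output[0,1]: The receptive field on the input at this output position is [2 5 3 / 0 3 2 / 5 3 2]. Elementwise product with the kernel and sum: 2·1 + 5·3 + 3·-1 + 0·-1 + 3·-1 + 2·1 + 5·1.

9 18 12 8
-4 6 5 6
8 10 9 3
22 5 12 13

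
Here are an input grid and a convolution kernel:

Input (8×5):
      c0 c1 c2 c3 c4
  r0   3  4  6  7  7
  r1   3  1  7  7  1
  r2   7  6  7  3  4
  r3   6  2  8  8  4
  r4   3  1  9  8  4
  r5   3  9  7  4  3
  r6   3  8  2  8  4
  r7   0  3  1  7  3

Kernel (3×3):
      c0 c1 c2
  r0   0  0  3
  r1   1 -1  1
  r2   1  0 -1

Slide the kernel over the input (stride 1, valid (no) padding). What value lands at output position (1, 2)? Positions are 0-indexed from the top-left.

15

The receptive field on the input at this output position is [7 7 1 / 7 3 4 / 8 8 4]. Elementwise product with the kernel and sum: 1·3 + 7·1 + 3·-1 + 4·1 + 8·1 + 4·-1.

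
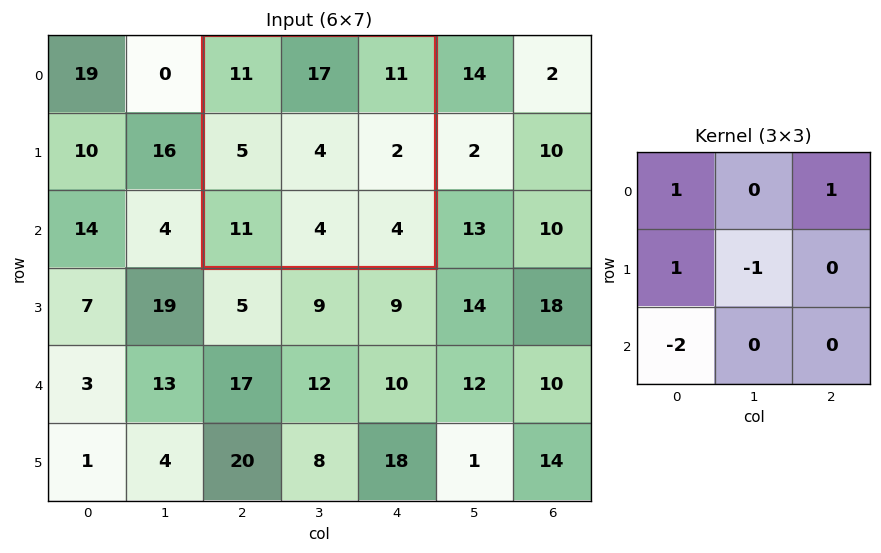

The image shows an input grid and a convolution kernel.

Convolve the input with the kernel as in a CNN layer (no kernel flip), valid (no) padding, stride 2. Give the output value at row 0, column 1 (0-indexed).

The receptive field on the input at this output position is [11 17 11 / 5 4 2 / 11 4 4]. Elementwise product with the kernel and sum: 11·1 + 11·1 + 5·1 + 4·-1 + 11·-2.

1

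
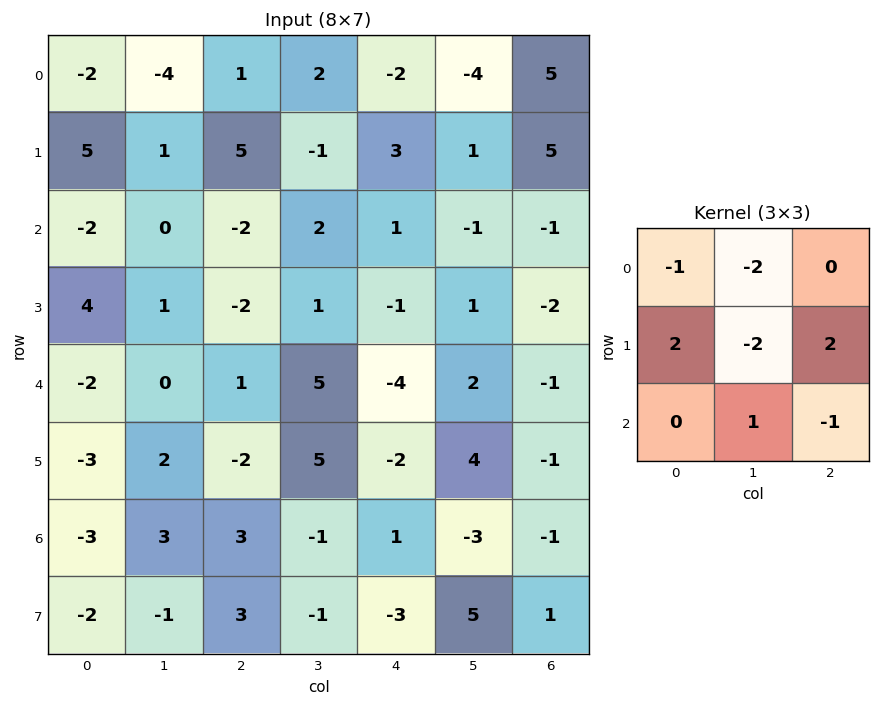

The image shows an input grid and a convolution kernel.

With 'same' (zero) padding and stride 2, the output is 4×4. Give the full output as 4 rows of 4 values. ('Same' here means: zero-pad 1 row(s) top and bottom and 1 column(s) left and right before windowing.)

Output[0,0]: The receptive field on the zero-padded input at this output position is [0 0 0 / 0 -2 -4 / 0 5 1]. Elementwise product with the kernel and sum: 0·-1 + 0·-2 + 0·2 + -2·-2 + -4·2 + 5·1 + 1·-1.
Output[0,1]: The receptive field on the zero-padded input at this output position is [0 0 0 / -4 1 2 / 1 5 -1]. Elementwise product with the kernel and sum: 0·-1 + 0·-2 + -4·2 + 1·-2 + 2·2 + 5·1 + -1·-1.

0 0 2 -13
-3 -6 -7 -13
-9 4 17 8
17 4 -19 -5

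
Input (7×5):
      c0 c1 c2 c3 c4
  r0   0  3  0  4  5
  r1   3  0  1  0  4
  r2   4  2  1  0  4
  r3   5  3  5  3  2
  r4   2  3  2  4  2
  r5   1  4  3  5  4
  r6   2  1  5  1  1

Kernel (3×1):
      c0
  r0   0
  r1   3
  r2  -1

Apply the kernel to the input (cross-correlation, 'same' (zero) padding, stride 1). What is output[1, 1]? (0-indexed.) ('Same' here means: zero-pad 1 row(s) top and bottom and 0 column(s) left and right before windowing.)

The receptive field on the zero-padded input at this output position is [3 / 0 / 2]. Elementwise product with the kernel and sum: 0·3 + 2·-1.

-2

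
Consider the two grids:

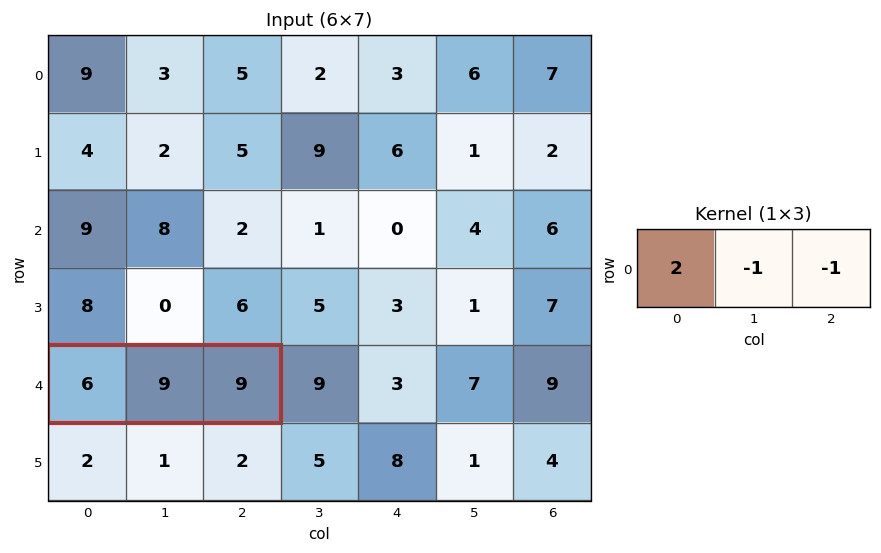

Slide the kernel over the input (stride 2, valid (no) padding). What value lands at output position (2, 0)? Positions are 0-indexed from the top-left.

-6

The receptive field on the input at this output position is [6 9 9]. Elementwise product with the kernel and sum: 6·2 + 9·-1 + 9·-1.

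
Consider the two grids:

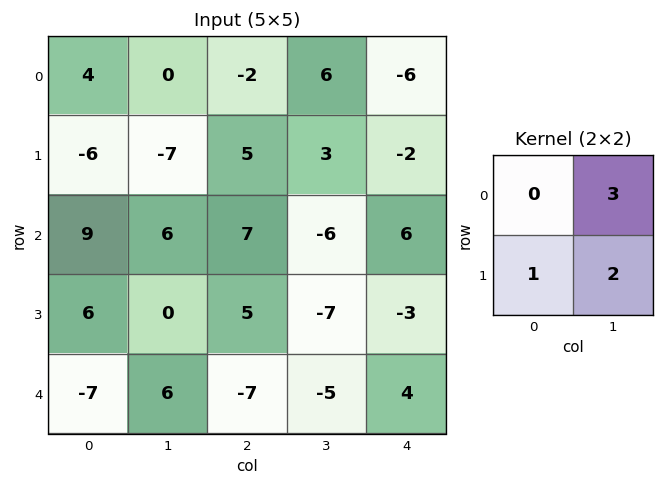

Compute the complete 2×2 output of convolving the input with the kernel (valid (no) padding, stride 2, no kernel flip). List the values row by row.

-20 29
24 -27

Output[0,0]: The receptive field on the input at this output position is [4 0 / -6 -7]. Elementwise product with the kernel and sum: 0·3 + -6·1 + -7·2.
Output[0,1]: The receptive field on the input at this output position is [-2 6 / 5 3]. Elementwise product with the kernel and sum: 6·3 + 5·1 + 3·2.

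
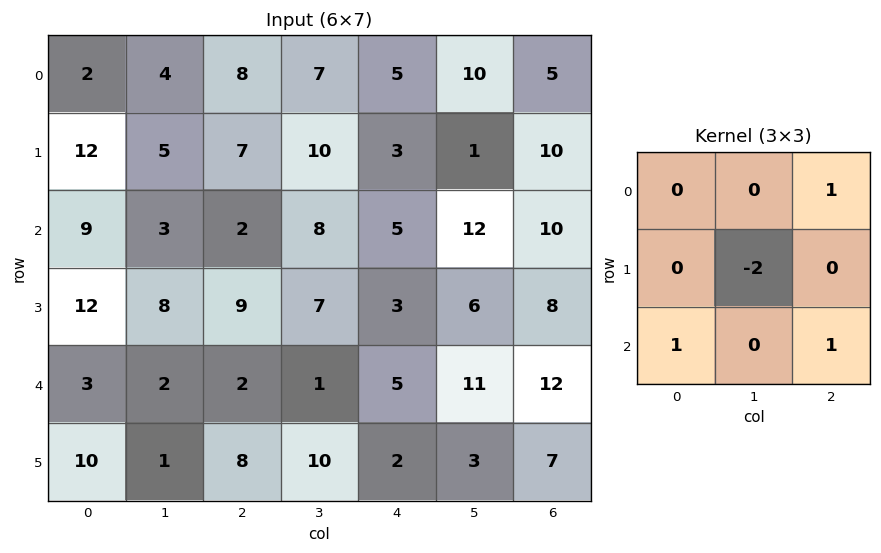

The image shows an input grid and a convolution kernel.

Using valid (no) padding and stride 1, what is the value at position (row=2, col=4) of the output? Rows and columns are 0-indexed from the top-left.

The receptive field on the input at this output position is [5 12 10 / 3 6 8 / 5 11 12]. Elementwise product with the kernel and sum: 10·1 + 6·-2 + 5·1 + 12·1.

15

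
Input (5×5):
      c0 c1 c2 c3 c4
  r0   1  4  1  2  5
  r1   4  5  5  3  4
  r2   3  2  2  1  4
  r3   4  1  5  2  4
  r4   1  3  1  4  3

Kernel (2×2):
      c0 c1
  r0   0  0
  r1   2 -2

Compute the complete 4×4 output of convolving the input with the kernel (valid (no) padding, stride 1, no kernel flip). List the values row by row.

Output[0,0]: The receptive field on the input at this output position is [1 4 / 4 5]. Elementwise product with the kernel and sum: 4·2 + 5·-2.

-2 0 4 -2
2 0 2 -6
6 -8 6 -4
-4 4 -6 2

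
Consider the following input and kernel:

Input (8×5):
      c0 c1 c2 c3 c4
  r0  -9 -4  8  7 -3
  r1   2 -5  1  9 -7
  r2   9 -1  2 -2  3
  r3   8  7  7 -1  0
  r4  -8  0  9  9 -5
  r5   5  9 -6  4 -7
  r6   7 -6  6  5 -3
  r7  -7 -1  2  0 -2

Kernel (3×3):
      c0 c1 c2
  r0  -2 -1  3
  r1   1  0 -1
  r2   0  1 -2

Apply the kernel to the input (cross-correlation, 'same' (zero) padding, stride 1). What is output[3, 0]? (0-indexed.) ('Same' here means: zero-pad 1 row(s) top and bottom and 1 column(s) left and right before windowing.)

The receptive field on the zero-padded input at this output position is [0 9 -1 / 0 8 7 / 0 -8 0]. Elementwise product with the kernel and sum: 0·-2 + 9·-1 + -1·3 + 0·1 + 7·-1 + -8·1 + 0·-2.

-27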